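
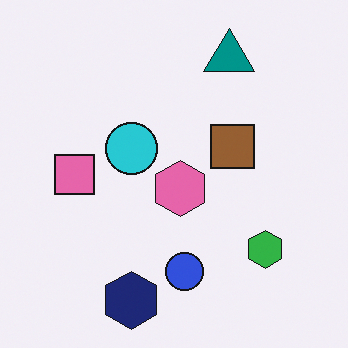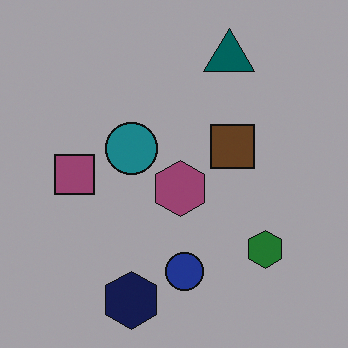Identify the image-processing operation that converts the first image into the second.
The second image is the first darkened a lot.

Every pixel — background and shapes alike — is uniformly darkened.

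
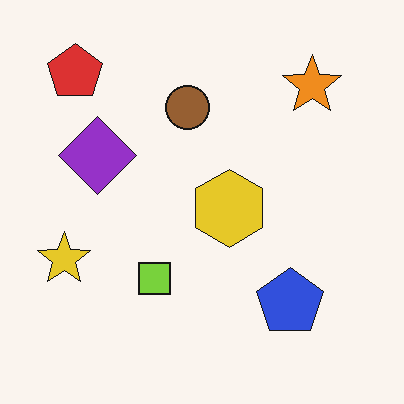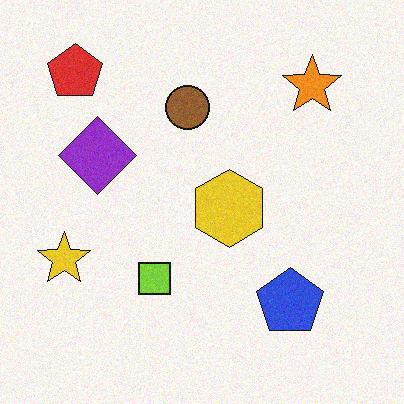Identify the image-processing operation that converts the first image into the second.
It was degraded with a light layer of grain.

Random speckle covers the whole image, including the flat background.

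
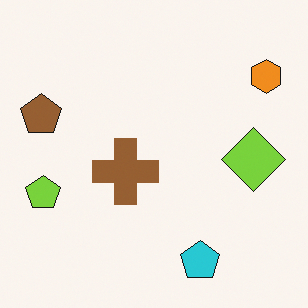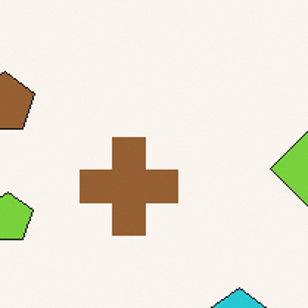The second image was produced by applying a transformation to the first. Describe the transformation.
The transformation is: cropped slightly and scaled back up.

The visible shapes are larger and the field of view is narrower; shapes near the original edges may be partly or wholly outside the frame — a crop-and-rescale.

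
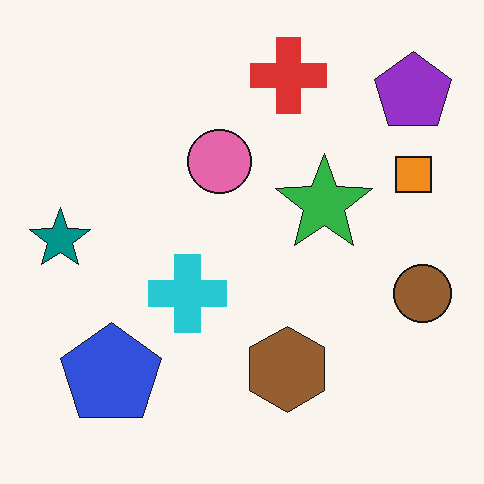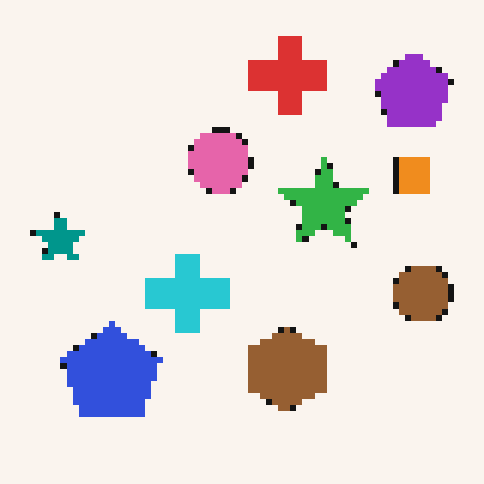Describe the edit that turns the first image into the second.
Moderately pixelated.

Shapes are reduced to large square blocks; fine edges and outlines are lost — a downscale-then-upscale (mosaic) effect.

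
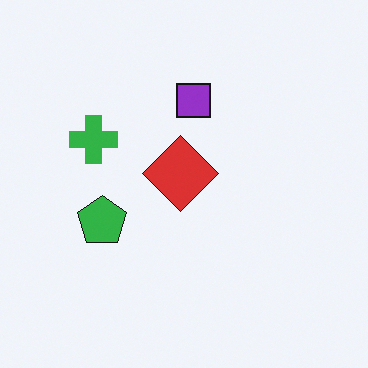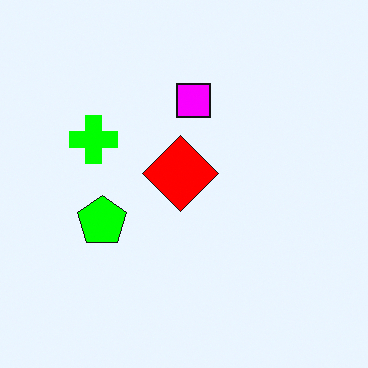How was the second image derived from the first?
The image was heavily oversaturated.

All colors are more vivid — a global saturation change.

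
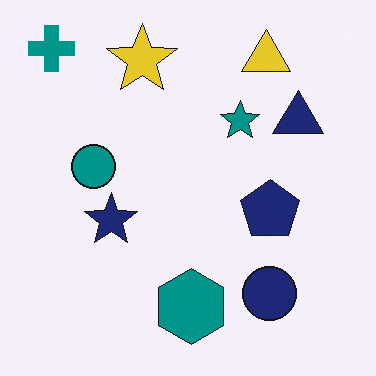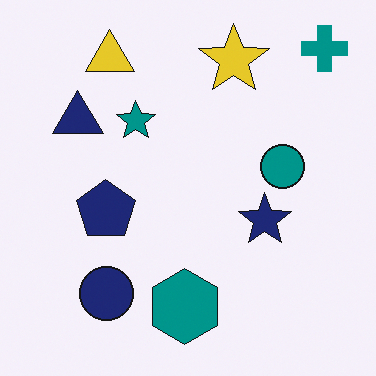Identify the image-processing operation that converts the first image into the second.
It was flipped horizontally (left ↔ right).

The teal cross is in the top-left of the first image and the top-right of the second — shapes on opposite sides of the vertical midline have swapped in a mirror flip.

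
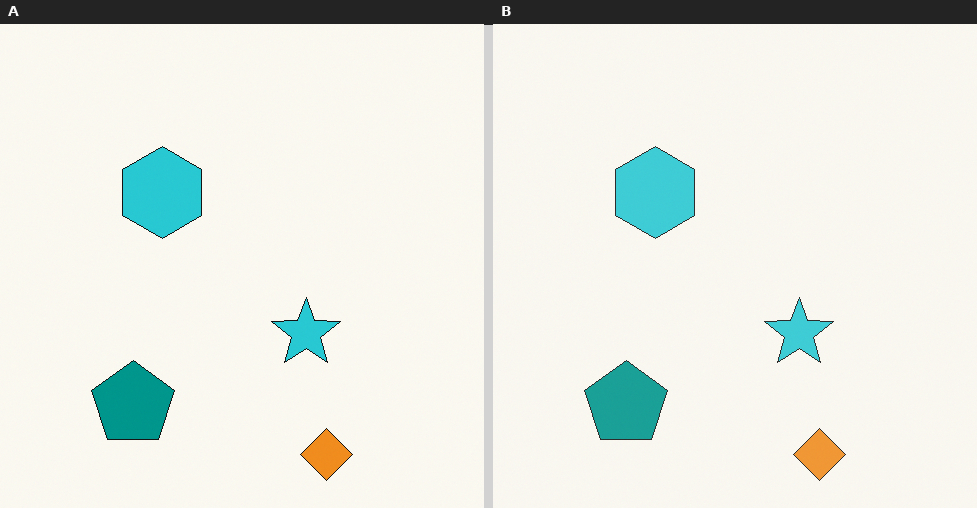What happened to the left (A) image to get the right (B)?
The right (B) image is the left (A) given slightly reduced contrast.

Tones are pushed toward mid-grey across the whole image — a global contrast change.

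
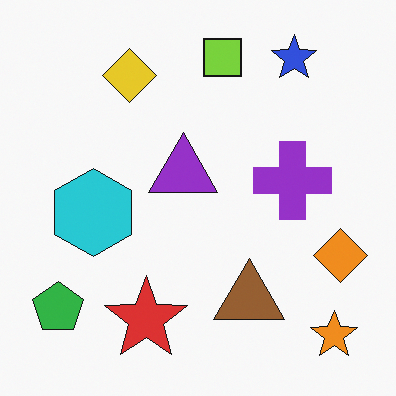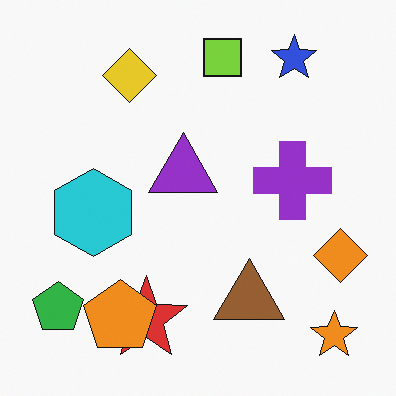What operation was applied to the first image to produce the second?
Overlaid with an additional orange pentagon.

An orange pentagon appears in the second image that is absent from the first.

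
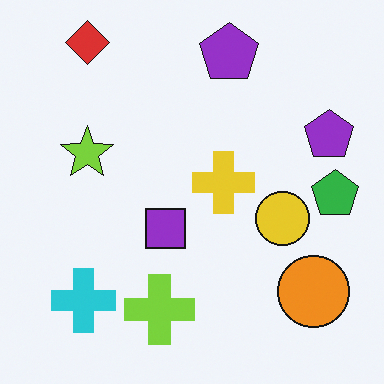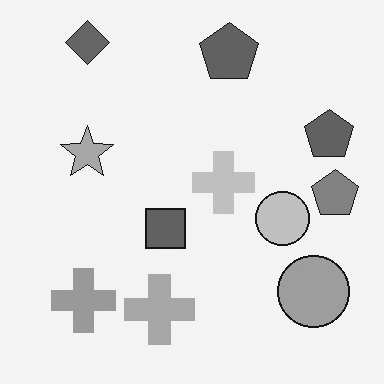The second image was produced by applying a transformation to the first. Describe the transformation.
It was converted to grayscale.

All color is removed — every shape is now a shade of grey.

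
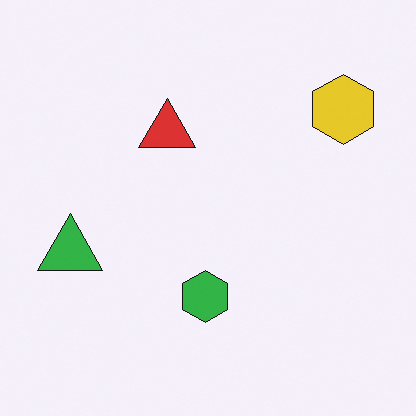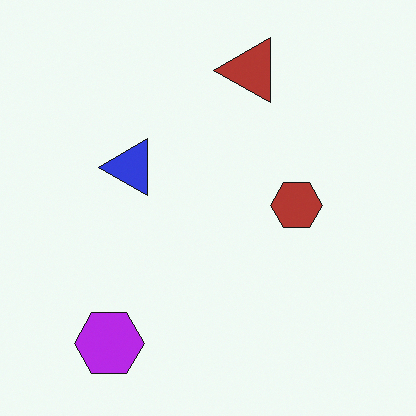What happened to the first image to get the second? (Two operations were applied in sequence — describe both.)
The second image is the first hue-shifted by a large amount, then transposed (reflected across the top-left ↔ bottom-right diagonal).

Every shape's color has rotated by the same amount around the hue wheel — a uniform hue shift. Shapes have swapped their row and column positions — what was in the top-right is now in the bottom-left — a diagonal reflection.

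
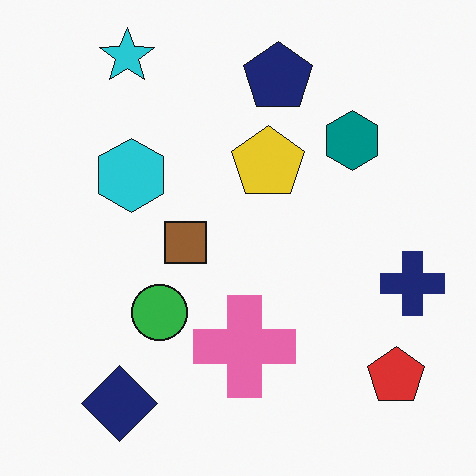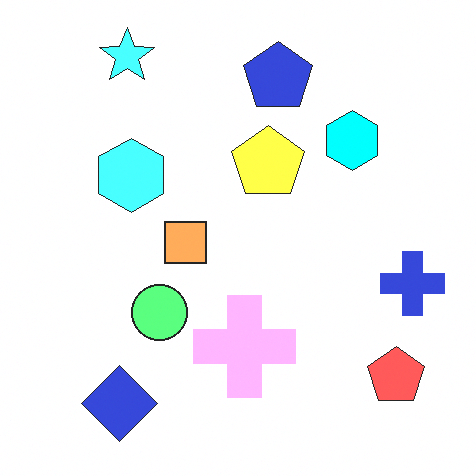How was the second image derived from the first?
It was substantially brightened.

Every pixel — background and shapes alike — is uniformly brightened.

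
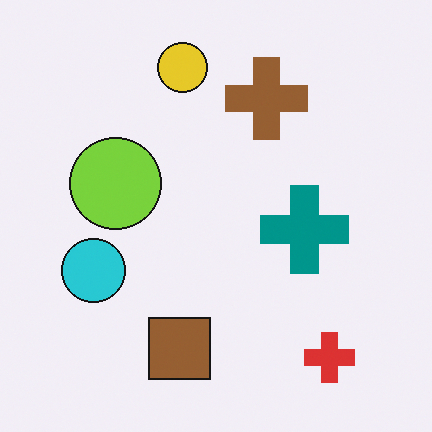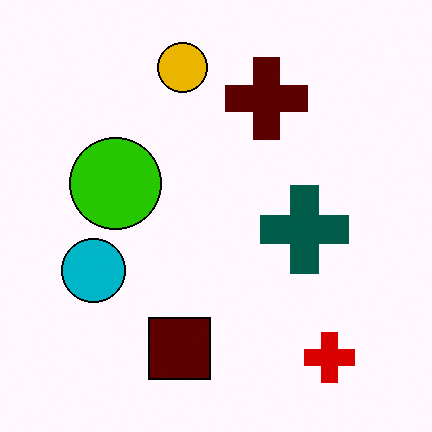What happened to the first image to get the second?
The image was given much higher contrast.

Tones are pushed away from mid-grey across the whole image — a global contrast change.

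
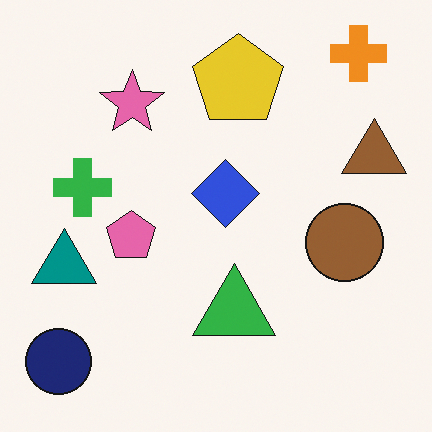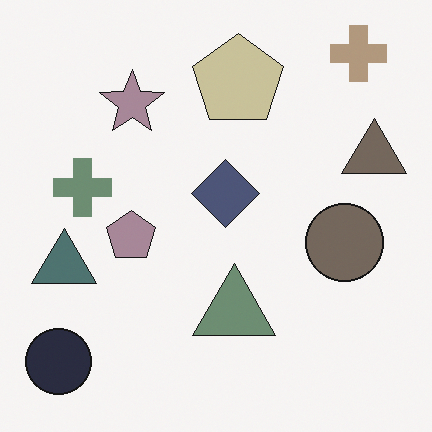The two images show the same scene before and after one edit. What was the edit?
This is the original image heavily desaturated.

All colors are more muted and greyish — a global saturation change.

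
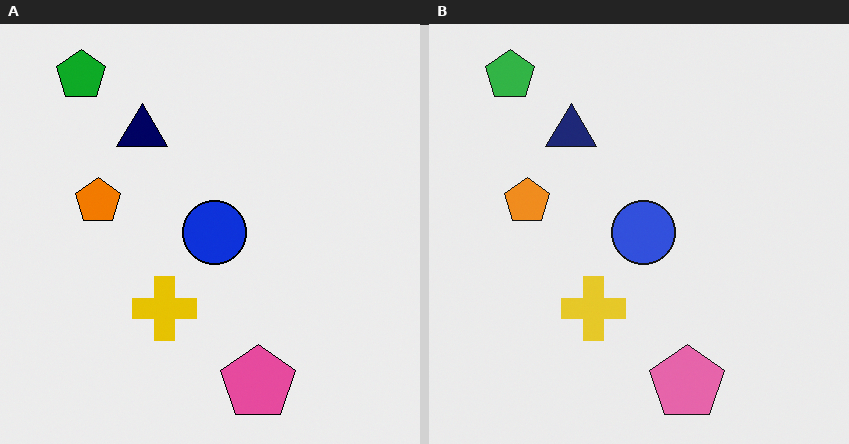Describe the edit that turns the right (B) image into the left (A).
It was given slightly increased contrast.

Tones are pushed away from mid-grey across the whole image — a global contrast change.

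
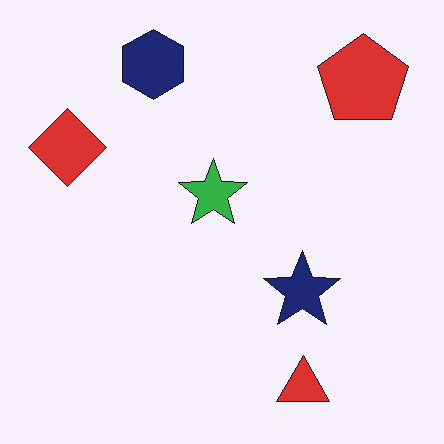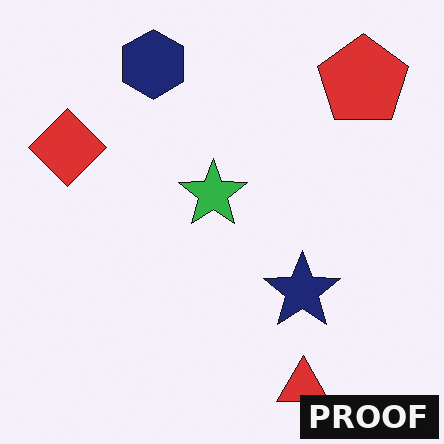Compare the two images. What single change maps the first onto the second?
This is the original image watermarked with the text "PROOF" in the lower-right corner.

A dark label reading "PROOF" appears in the lower-right corner.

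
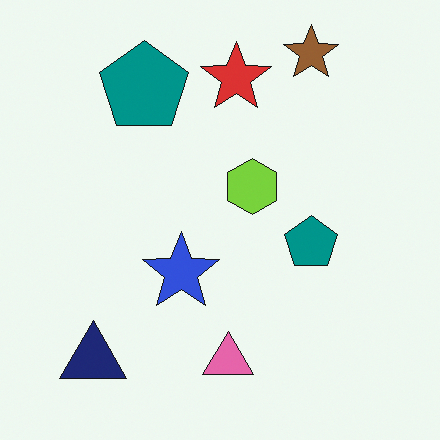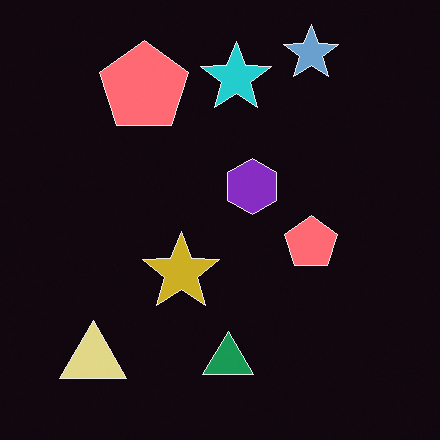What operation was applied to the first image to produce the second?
It was color-inverted (negative).

The light background has become dark and every shape's color is its complement — a photographic negative.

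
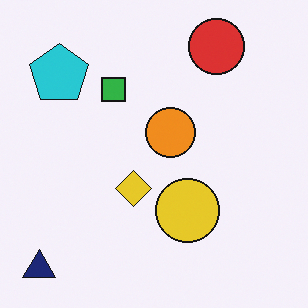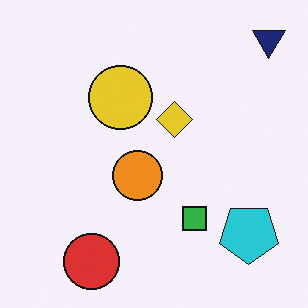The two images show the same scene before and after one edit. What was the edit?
It was rotated 180°.

The navy triangle sits in the bottom-left of the first image and the top-right of the second — consistent with a whole-image 180° rotation.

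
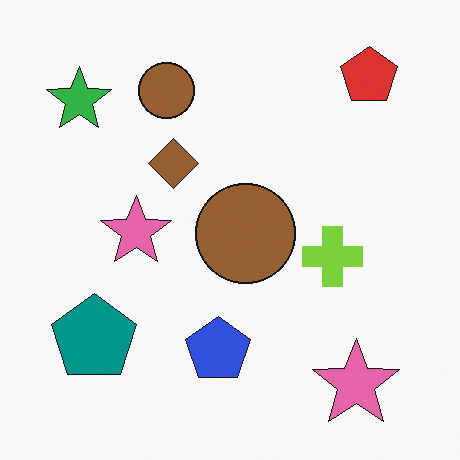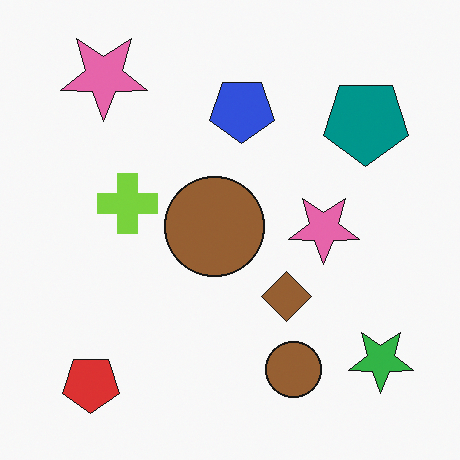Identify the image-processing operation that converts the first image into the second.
The image was rotated 180°.

The red pentagon sits in the top-right of the first image and the bottom-left of the second — consistent with a whole-image 180° rotation.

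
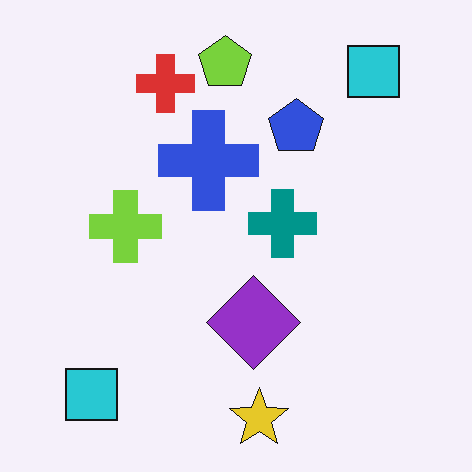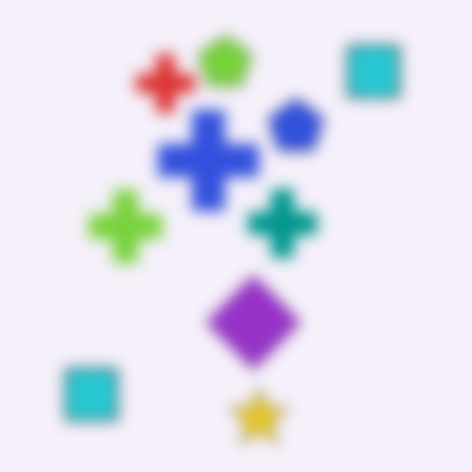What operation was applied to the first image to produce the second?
This is the original image heavily blurred.

Shape edges and outlines are uniformly softened across the whole image.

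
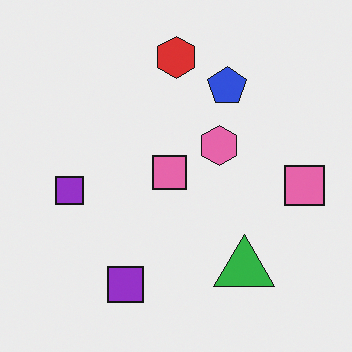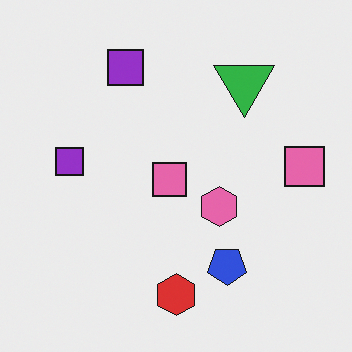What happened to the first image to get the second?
The transformation is: flipped vertically (top ↔ bottom).

The red hexagon is in the top of the first image and the bottom of the second — shapes on opposite sides of the horizontal midline have swapped in a mirror flip.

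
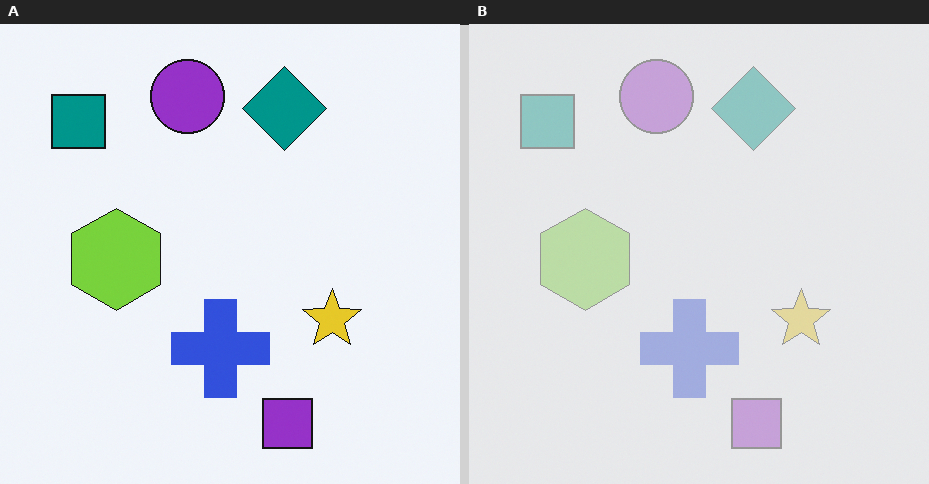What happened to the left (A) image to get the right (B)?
Given much lower contrast.

Tones are pushed toward mid-grey across the whole image — a global contrast change.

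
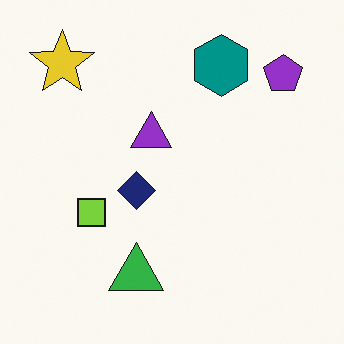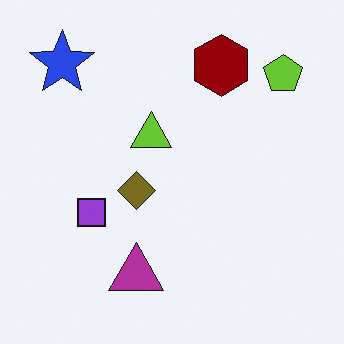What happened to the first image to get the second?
The transformation is: hue-shifted by a large amount.

Every shape's color has rotated by the same amount around the hue wheel — a uniform hue shift.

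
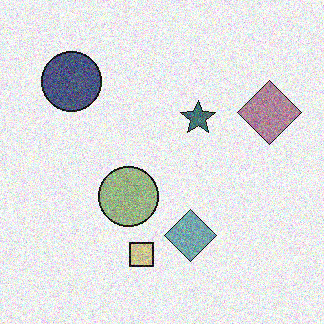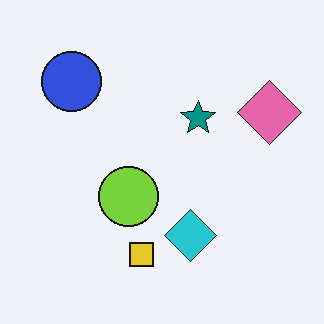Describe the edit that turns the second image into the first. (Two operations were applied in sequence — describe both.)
It was heavily desaturated, then degraded with moderate additive noise.

All colors are more muted and greyish — a global saturation change. Random speckle covers the whole image, including the flat background.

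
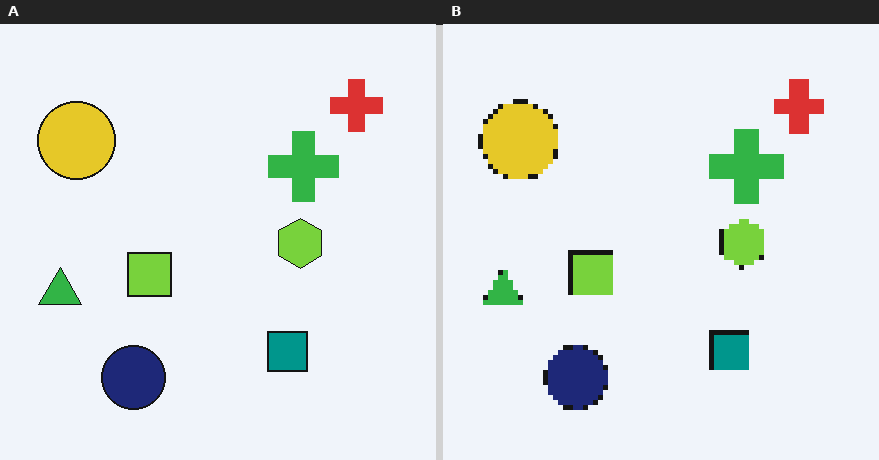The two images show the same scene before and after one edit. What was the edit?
This is the original image lightly pixelated (a mild mosaic effect).

Shapes are reduced to large square blocks; fine edges and outlines are lost — a downscale-then-upscale (mosaic) effect.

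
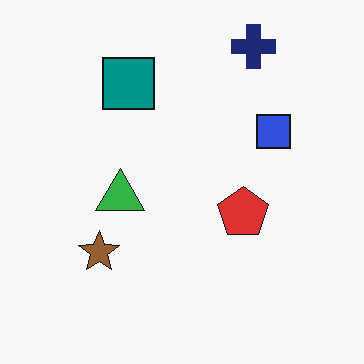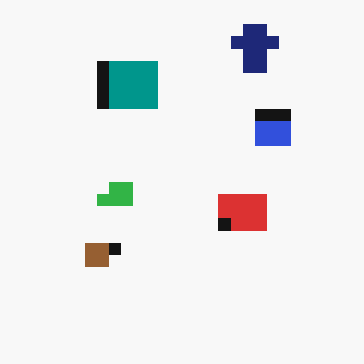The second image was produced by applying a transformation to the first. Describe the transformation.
The second image is the first heavily pixelated into large blocks.

Shapes are reduced to large square blocks; fine edges and outlines are lost — a downscale-then-upscale (mosaic) effect.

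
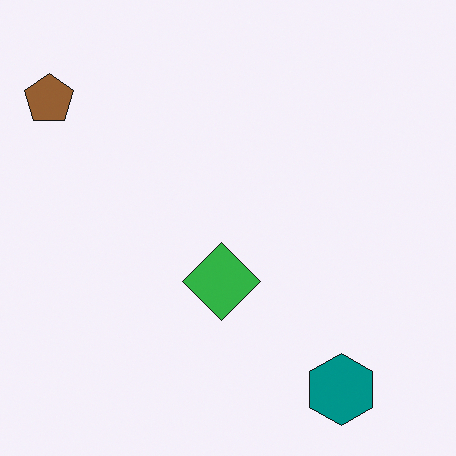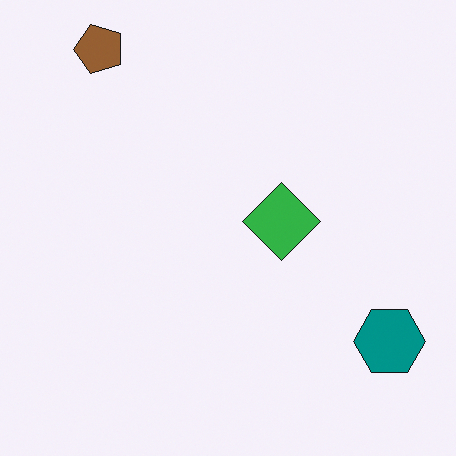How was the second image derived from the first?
Transposed (reflected across the top-left ↔ bottom-right diagonal).

Shapes have swapped their row and column positions — what was in the top-right is now in the bottom-left — a diagonal reflection.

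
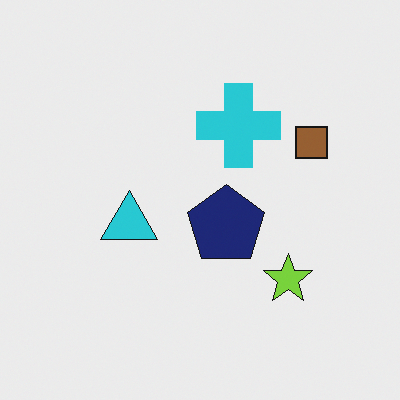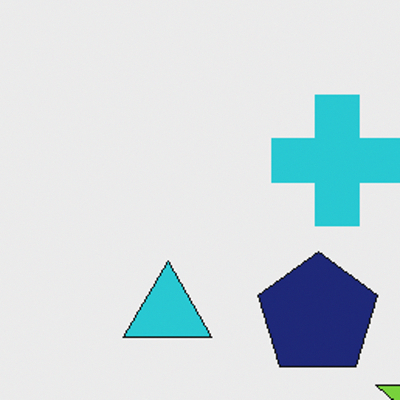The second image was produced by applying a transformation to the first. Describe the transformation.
The transformation is: cropped slightly and scaled back up.

The visible shapes are larger and the field of view is narrower; shapes near the original edges may be partly or wholly outside the frame — a crop-and-rescale.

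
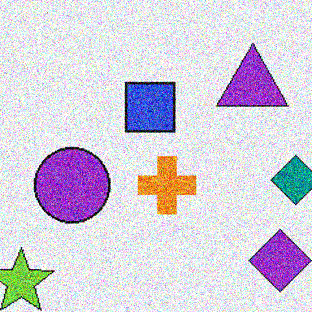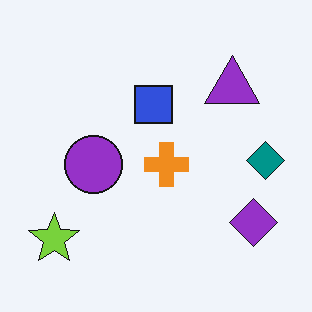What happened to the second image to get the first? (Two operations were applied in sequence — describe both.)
It was cropped to a modestly smaller region and rescaled, then degraded with strong gaussian noise.

The visible shapes are larger and the field of view is narrower; shapes near the original edges may be partly or wholly outside the frame — a crop-and-rescale. Random speckle covers the whole image, including the flat background.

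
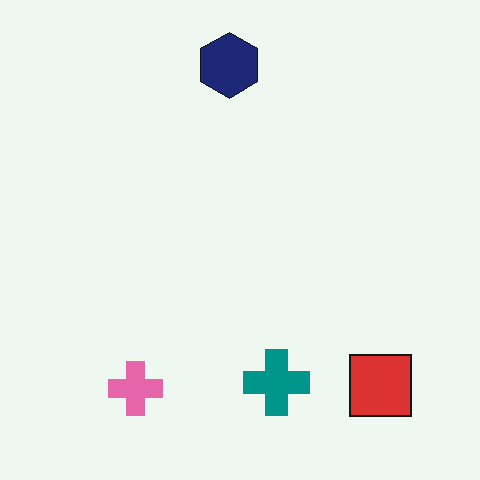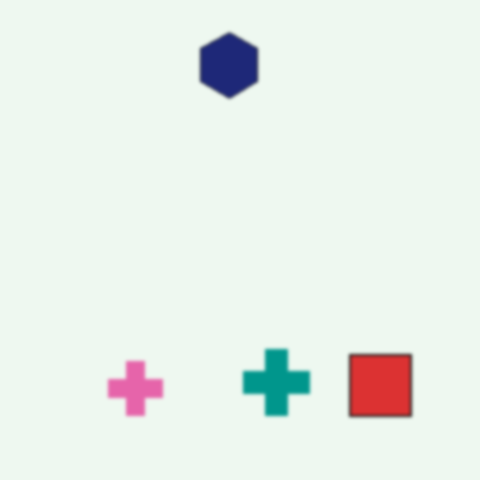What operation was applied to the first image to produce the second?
The second image is the first lightly blurred.

Shape edges and outlines are uniformly softened across the whole image.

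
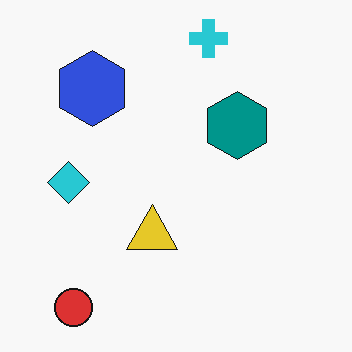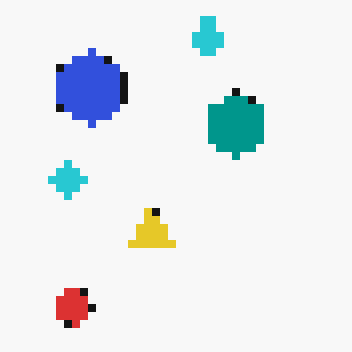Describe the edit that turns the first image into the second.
It was pixelated into visible square blocks.

Shapes are reduced to large square blocks; fine edges and outlines are lost — a downscale-then-upscale (mosaic) effect.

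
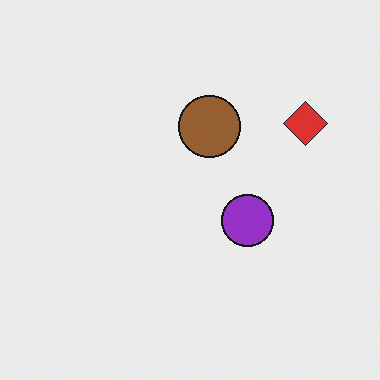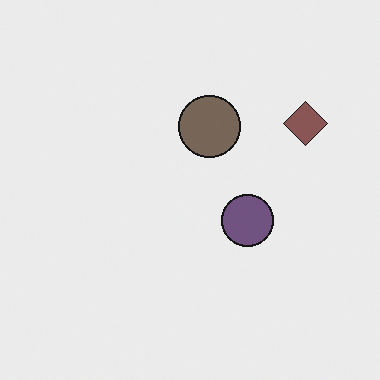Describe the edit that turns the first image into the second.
The second image is the first heavily desaturated.

All colors are more muted and greyish — a global saturation change.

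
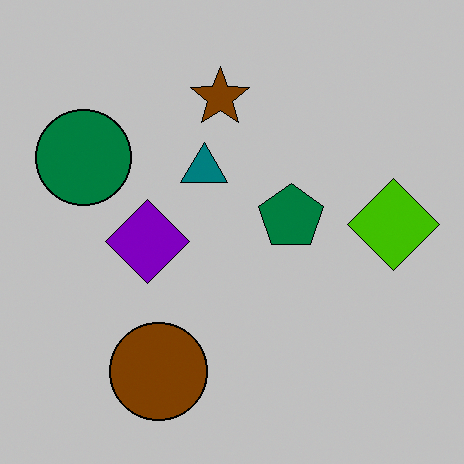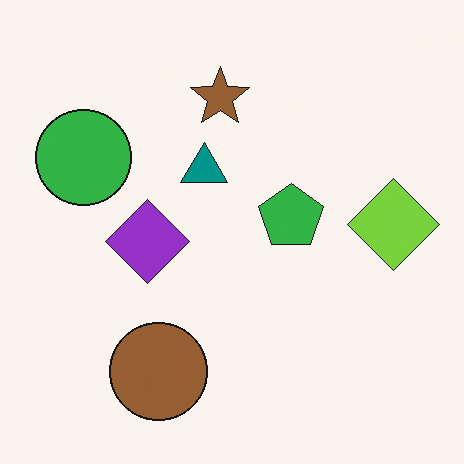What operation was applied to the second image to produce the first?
The first image is the second aggressively posterized.

Each flat color has snapped to a coarser quantized level — most visibly, the near-white background has dropped to a flat grey.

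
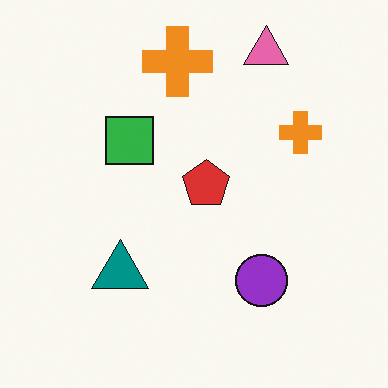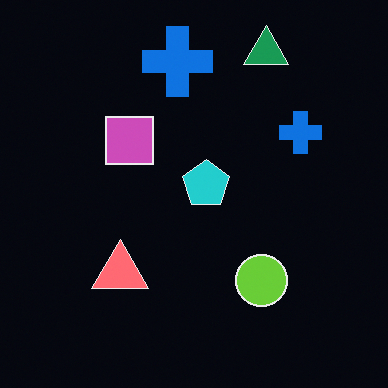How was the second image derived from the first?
Color-inverted (negative).

The light background has become dark and every shape's color is its complement — a photographic negative.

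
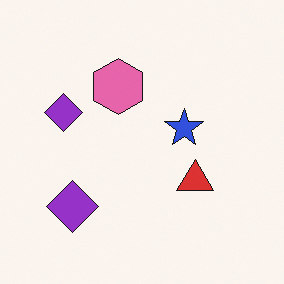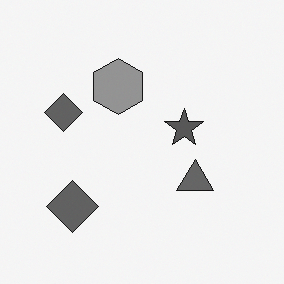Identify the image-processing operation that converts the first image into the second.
Converted to grayscale.

All color is removed — every shape is now a shade of grey.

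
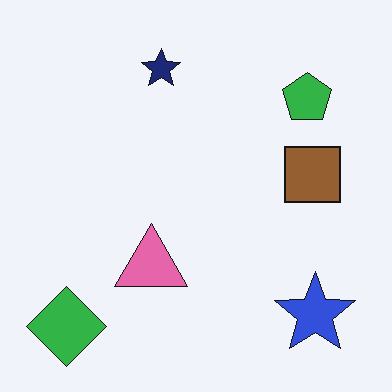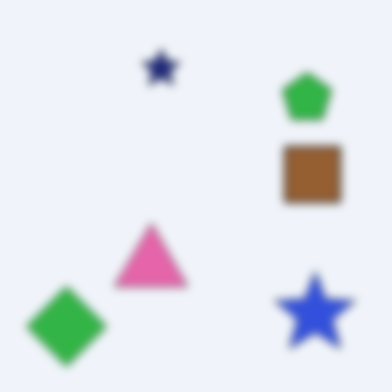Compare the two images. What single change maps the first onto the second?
Noticeably gaussian-blurred.

Shape edges and outlines are uniformly softened across the whole image.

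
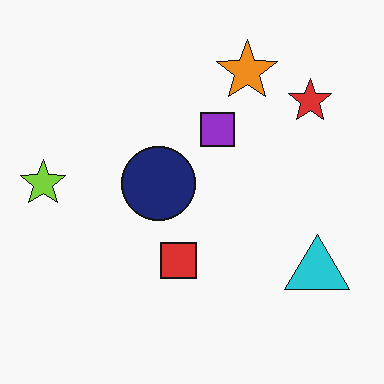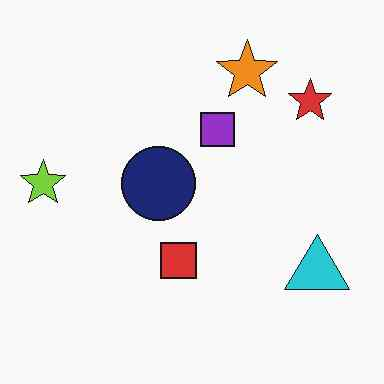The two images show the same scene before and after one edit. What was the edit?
The transformation is: JPEG-compressed with visible artifacts.

Blocky 8×8 compression artifacts appear around shape edges and the flat background shows ringing — characteristic JPEG degradation.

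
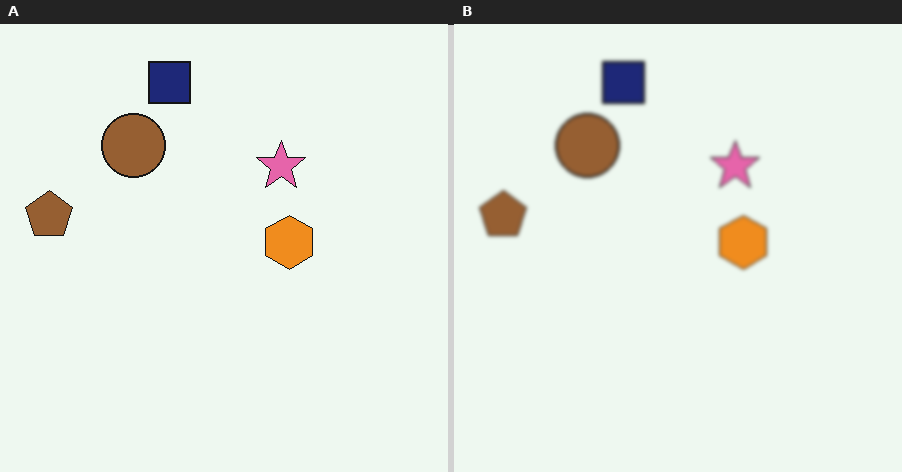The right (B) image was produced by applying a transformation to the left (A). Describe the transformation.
This is the original image given a subtle gaussian blur.

Shape edges and outlines are uniformly softened across the whole image.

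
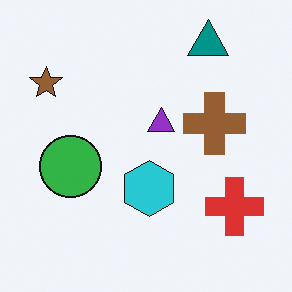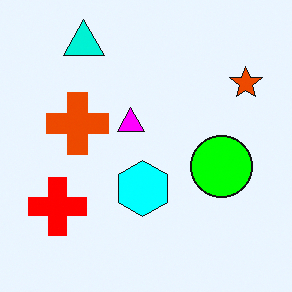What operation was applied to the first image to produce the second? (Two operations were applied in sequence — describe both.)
The image was heavily oversaturated, then flipped horizontally (left ↔ right).

All colors are more vivid — a global saturation change. The brown star is in the top-left of the first image and the top-right of the second — shapes on opposite sides of the vertical midline have swapped in a mirror flip.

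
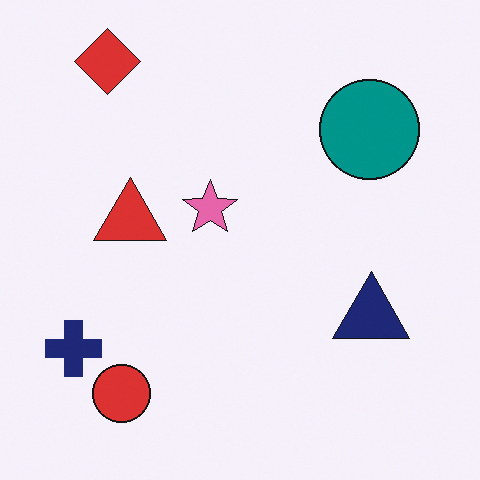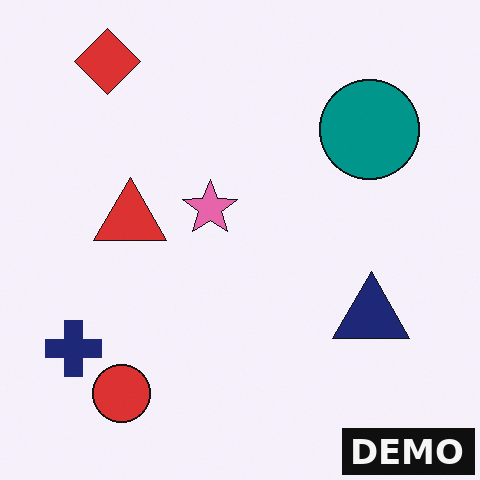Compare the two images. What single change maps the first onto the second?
The image was watermarked with the text "DEMO" in the lower-right corner.

A dark label reading "DEMO" appears in the lower-right corner.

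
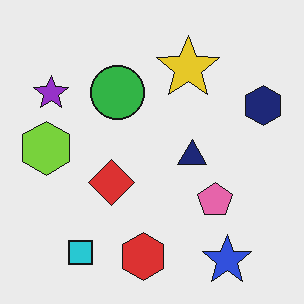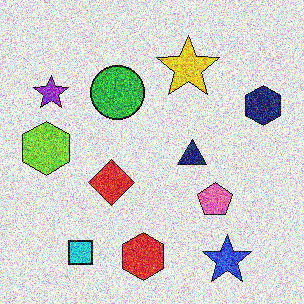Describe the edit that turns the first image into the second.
Degraded with strong gaussian noise.

Random speckle covers the whole image, including the flat background.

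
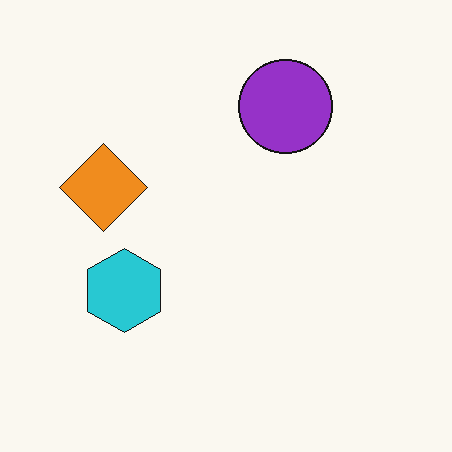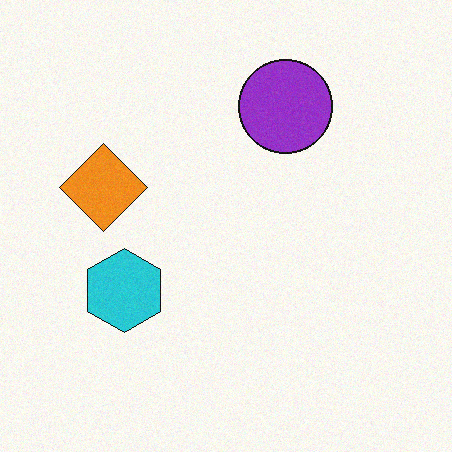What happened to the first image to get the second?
This is the original image degraded with light additive noise.

Random speckle covers the whole image, including the flat background.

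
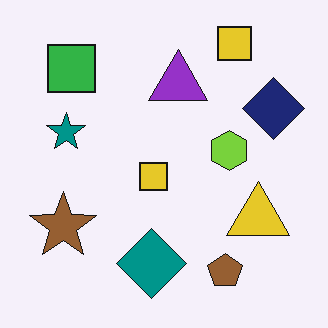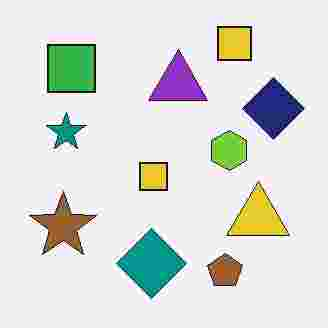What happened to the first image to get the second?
The second image is the first degraded with heavy JPEG compression.

Blocky 8×8 compression artifacts appear around shape edges and the flat background shows ringing — characteristic JPEG degradation.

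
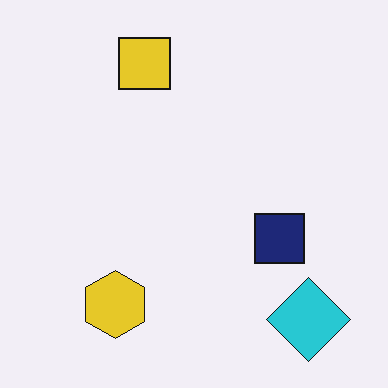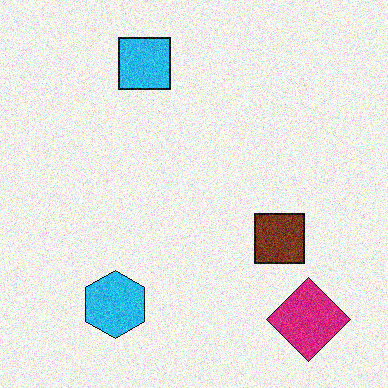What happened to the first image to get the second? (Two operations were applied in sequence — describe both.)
The image was hue-shifted noticeably, then degraded with moderate additive noise.

Every shape's color has rotated by the same amount around the hue wheel — a uniform hue shift. Random speckle covers the whole image, including the flat background.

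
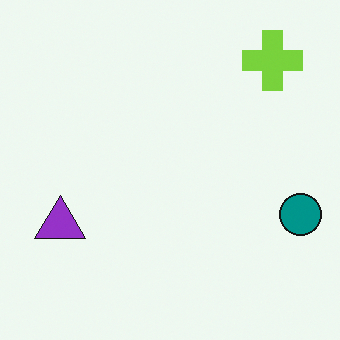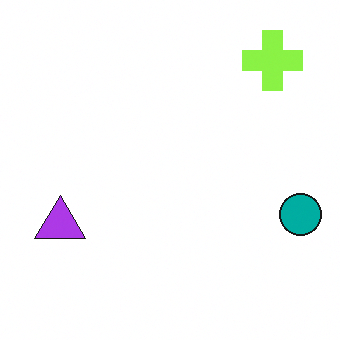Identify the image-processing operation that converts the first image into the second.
This is the original image brightened a little.

Every pixel — background and shapes alike — is uniformly brightened.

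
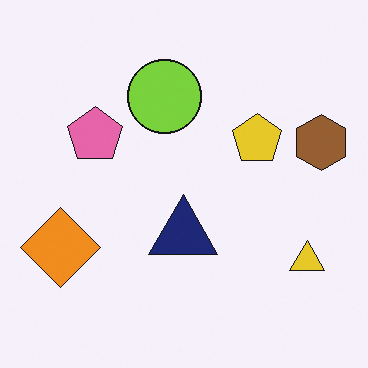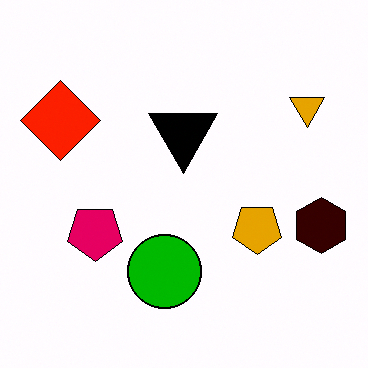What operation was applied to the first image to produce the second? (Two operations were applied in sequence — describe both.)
The transformation is: boosted in contrast, then flipped vertically (top ↔ bottom).

Tones are pushed away from mid-grey across the whole image — a global contrast change. The lime circle is in the top of the first image and the bottom of the second — shapes on opposite sides of the horizontal midline have swapped in a mirror flip.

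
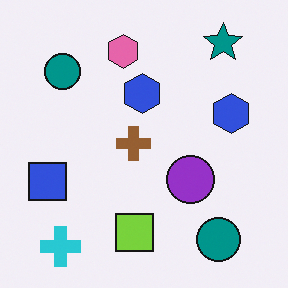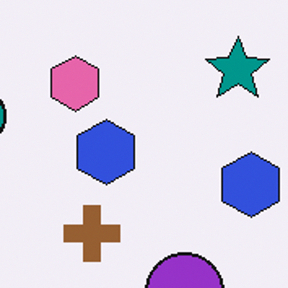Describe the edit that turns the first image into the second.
The transformation is: cropped tightly and scaled back up.

The visible shapes are larger and the field of view is narrower; shapes near the original edges may be partly or wholly outside the frame — a crop-and-rescale.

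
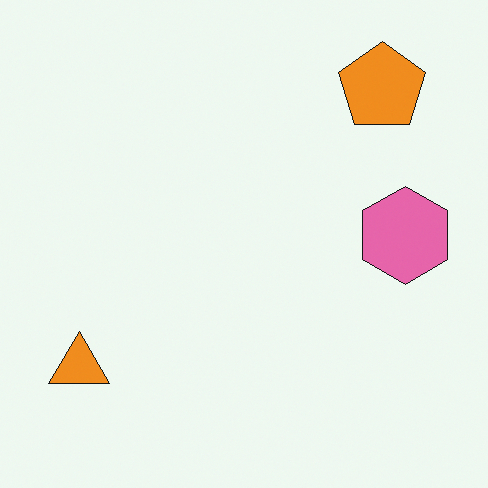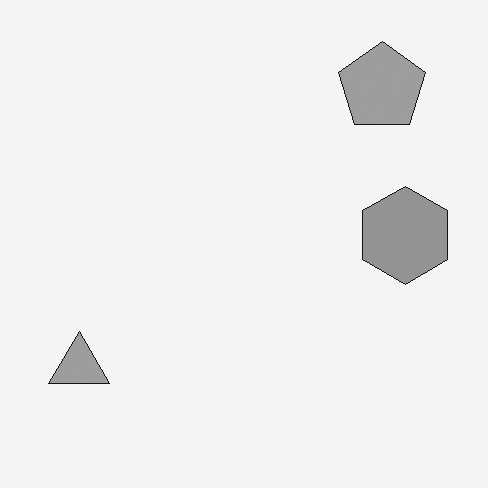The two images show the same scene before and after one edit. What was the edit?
The transformation is: converted to grayscale.

All color is removed — every shape is now a shade of grey.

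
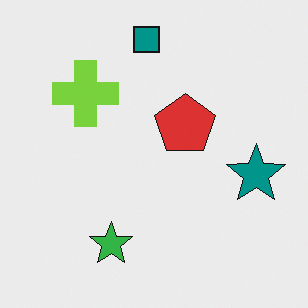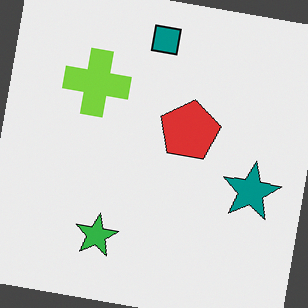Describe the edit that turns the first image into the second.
It was rotated clockwise by a slight angle.

Every shape is tilted by the same angle and the image corners show triangular fill wedges — a whole-image rotation by a non-right angle.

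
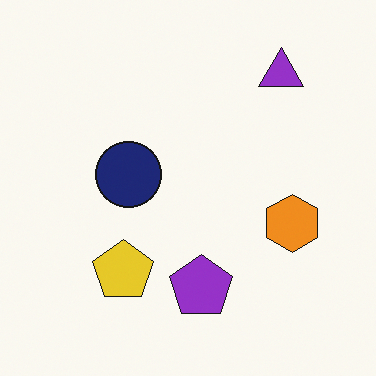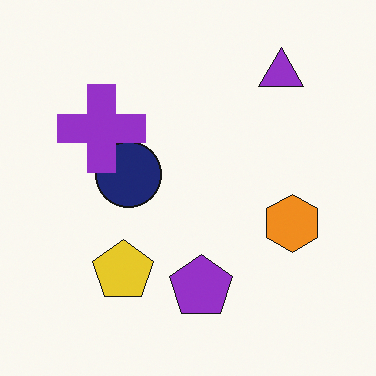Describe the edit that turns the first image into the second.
The image was overlaid with an additional purple cross.

A purple cross appears in the second image that is absent from the first.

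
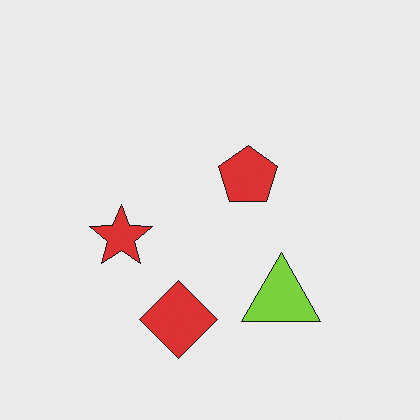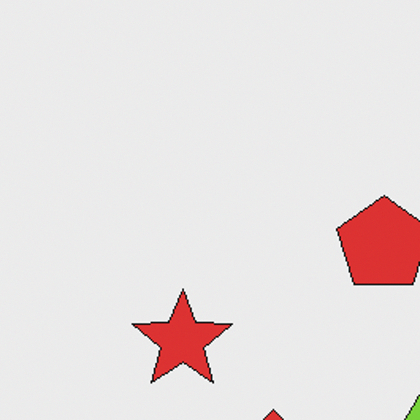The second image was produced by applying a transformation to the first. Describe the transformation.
It was cropped to a modestly smaller region and rescaled.

The visible shapes are larger and the field of view is narrower; shapes near the original edges may be partly or wholly outside the frame — a crop-and-rescale.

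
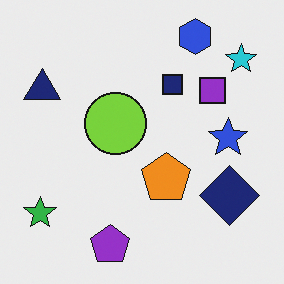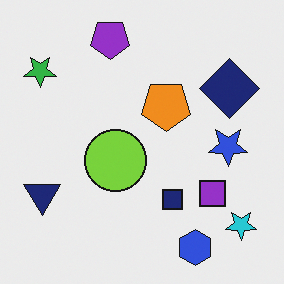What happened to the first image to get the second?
The image was flipped vertically (top ↔ bottom).

The blue hexagon is in the top-right of the first image and the bottom-right of the second — shapes on opposite sides of the horizontal midline have swapped in a mirror flip.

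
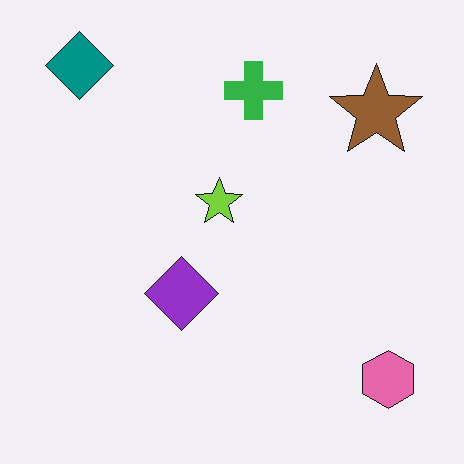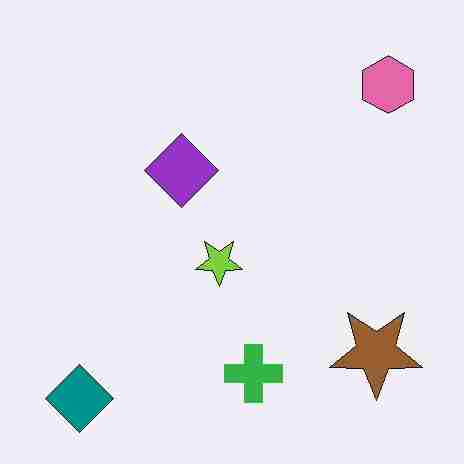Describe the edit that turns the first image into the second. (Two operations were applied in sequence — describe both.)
This is the original image flipped vertically (top ↔ bottom), then degraded with heavy JPEG compression.

The teal diamond is in the top-left of the first image and the bottom-left of the second — shapes on opposite sides of the horizontal midline have swapped in a mirror flip. Blocky 8×8 compression artifacts appear around shape edges and the flat background shows ringing — characteristic JPEG degradation.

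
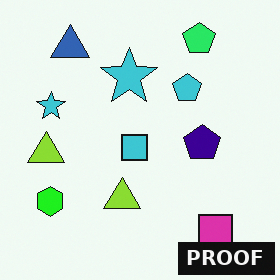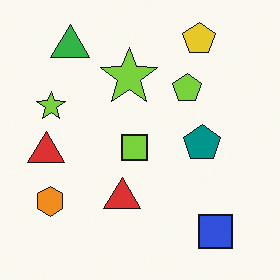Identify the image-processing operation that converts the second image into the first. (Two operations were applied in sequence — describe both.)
Hue-shifted through roughly a third of the color wheel, then watermarked with the text "PROOF" in the lower-right corner.

Every shape's color has rotated by the same amount around the hue wheel — a uniform hue shift. A dark label reading "PROOF" appears in the lower-right corner.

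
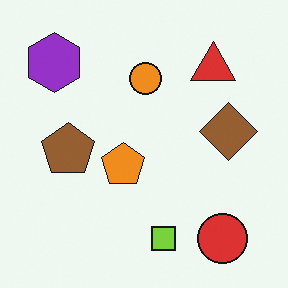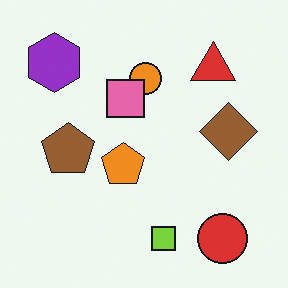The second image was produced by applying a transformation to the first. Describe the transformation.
It was overlaid with an additional pink square.

A pink square appears in the second image that is absent from the first.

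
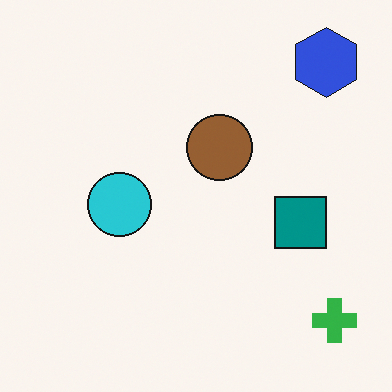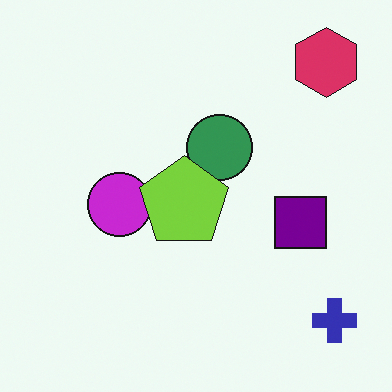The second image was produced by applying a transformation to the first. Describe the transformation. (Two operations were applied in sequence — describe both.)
The transformation is: hue-shifted through roughly a third of the color wheel, then overlaid with an additional lime pentagon.

Every shape's color has rotated by the same amount around the hue wheel — a uniform hue shift. A lime pentagon appears in the second image that is absent from the first.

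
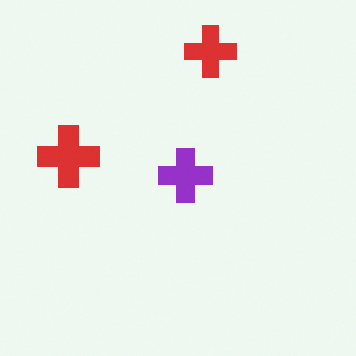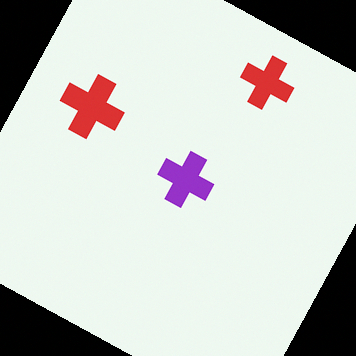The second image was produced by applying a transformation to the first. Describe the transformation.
The transformation is: rotated clockwise by a clearly visible amount.

Every shape is tilted by the same angle and the image corners show triangular fill wedges — a whole-image rotation by a non-right angle.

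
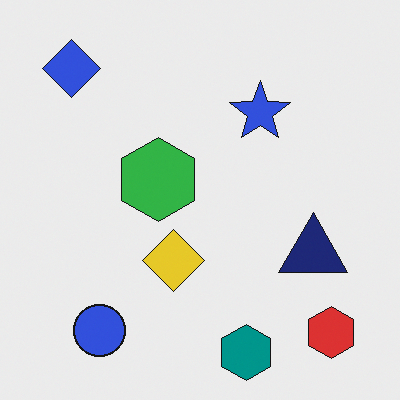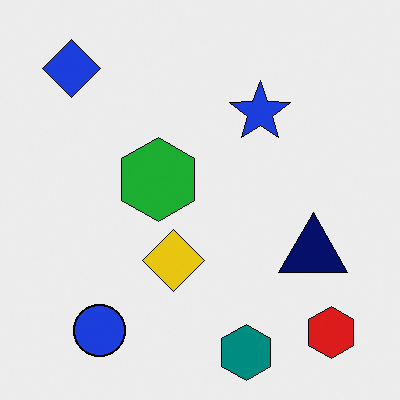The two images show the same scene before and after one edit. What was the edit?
The second image is the first given slightly increased contrast.

Tones are pushed away from mid-grey across the whole image — a global contrast change.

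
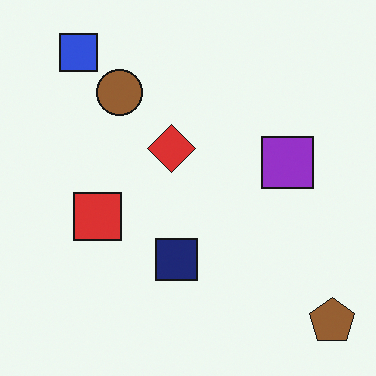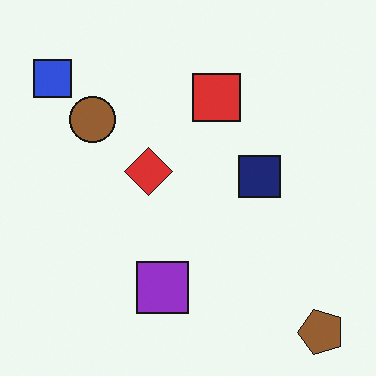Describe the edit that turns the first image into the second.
Transposed (reflected across the top-left ↔ bottom-right diagonal).

Shapes have swapped their row and column positions — what was in the top-right is now in the bottom-left — a diagonal reflection.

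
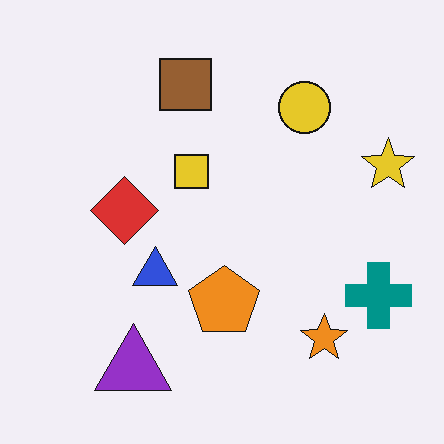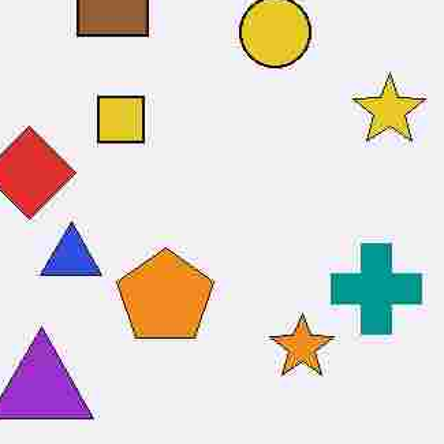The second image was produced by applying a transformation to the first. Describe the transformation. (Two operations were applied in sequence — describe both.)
It was heavily JPEG-compressed with obvious blocking artifacts, then cropped to a modestly smaller region and rescaled.

Blocky 8×8 compression artifacts appear around shape edges and the flat background shows ringing — characteristic JPEG degradation. The visible shapes are larger and the field of view is narrower; shapes near the original edges may be partly or wholly outside the frame — a crop-and-rescale.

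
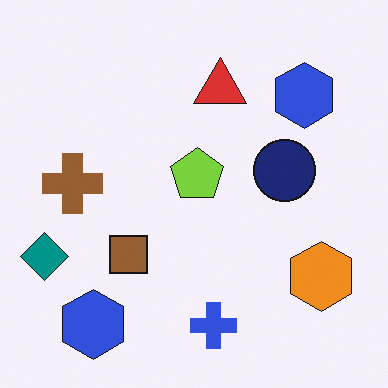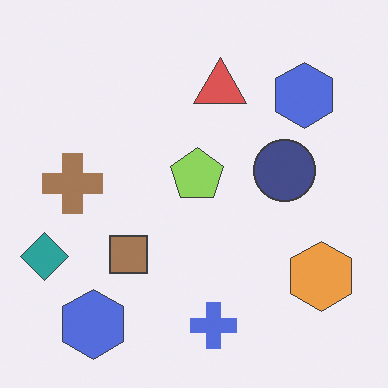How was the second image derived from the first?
This is the original image given slightly reduced contrast.

Tones are pushed toward mid-grey across the whole image — a global contrast change.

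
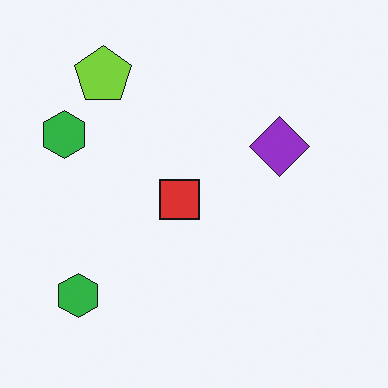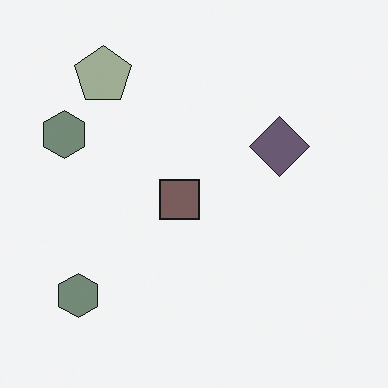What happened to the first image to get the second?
The transformation is: heavily desaturated.

All colors are more muted and greyish — a global saturation change.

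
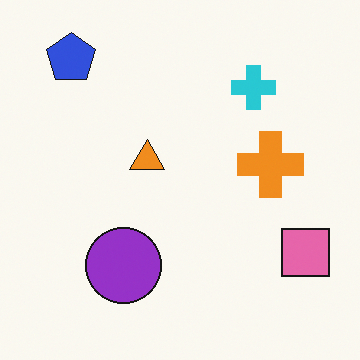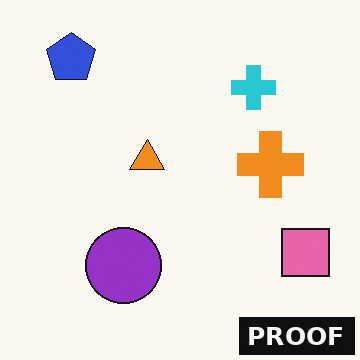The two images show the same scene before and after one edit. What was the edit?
It was watermarked with the text "PROOF" in the lower-right corner.

A dark label reading "PROOF" appears in the lower-right corner.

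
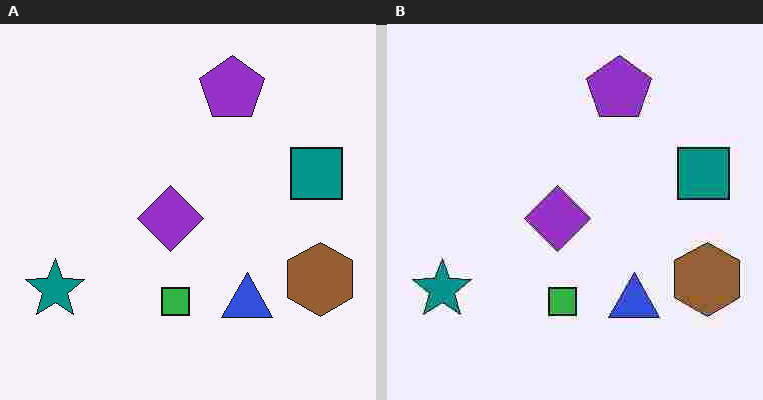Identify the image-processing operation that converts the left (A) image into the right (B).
The right (B) image is the left (A) degraded with heavy JPEG compression.

Blocky 8×8 compression artifacts appear around shape edges and the flat background shows ringing — characteristic JPEG degradation.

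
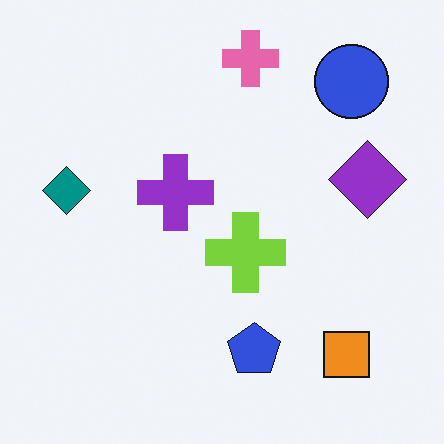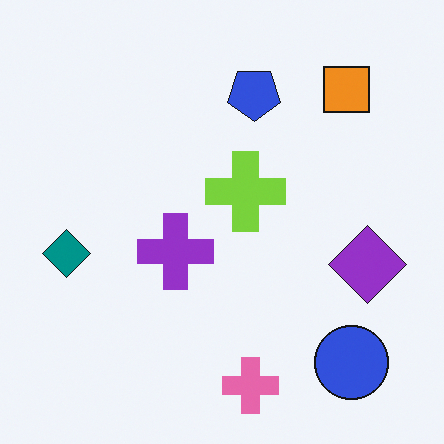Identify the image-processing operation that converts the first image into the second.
This is the original image flipped vertically (top ↔ bottom).

The pink cross is in the top of the first image and the bottom of the second — shapes on opposite sides of the horizontal midline have swapped in a mirror flip.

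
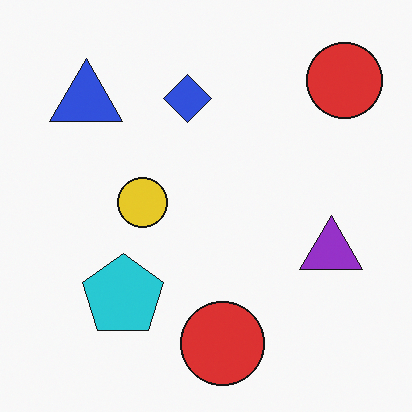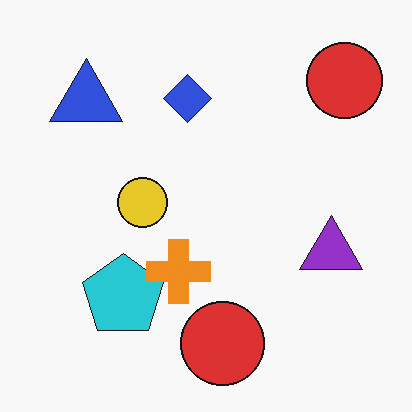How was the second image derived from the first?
This is the original image overlaid with an additional orange cross.

An orange cross appears in the second image that is absent from the first.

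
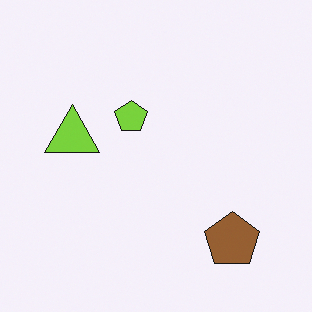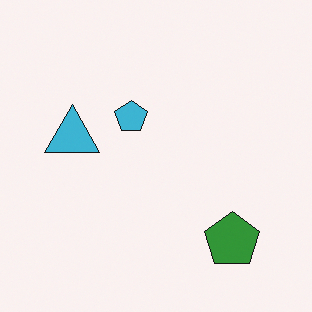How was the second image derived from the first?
The transformation is: hue-shifted through roughly a third of the color wheel.

Every shape's color has rotated by the same amount around the hue wheel — a uniform hue shift.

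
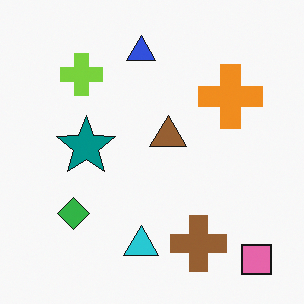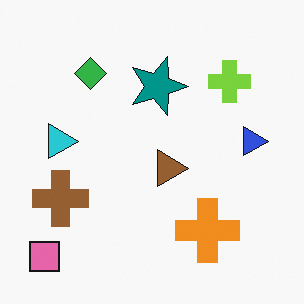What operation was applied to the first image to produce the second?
It was rotated 90° clockwise.

The pink square sits in the bottom-right of the first image and the bottom-left of the second — consistent with a whole-image 90° clockwise rotation.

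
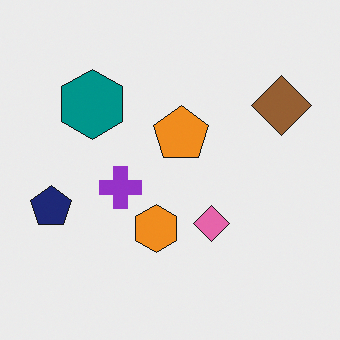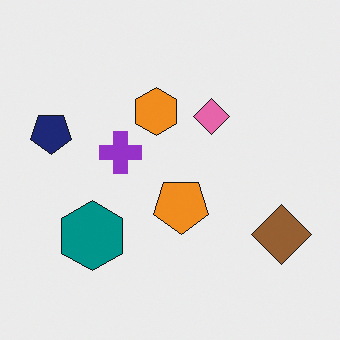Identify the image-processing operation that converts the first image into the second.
The second image is the first flipped vertically (top ↔ bottom).

The teal hexagon is in the top-left of the first image and the bottom-left of the second — shapes on opposite sides of the horizontal midline have swapped in a mirror flip.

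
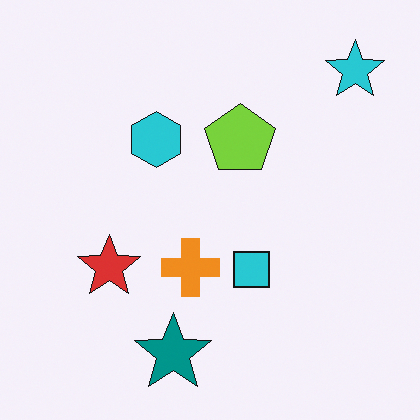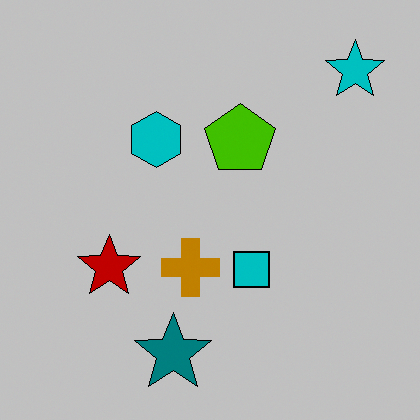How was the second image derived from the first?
This is the original image aggressively posterized.

Each flat color has snapped to a coarser quantized level — most visibly, the near-white background has dropped to a flat grey.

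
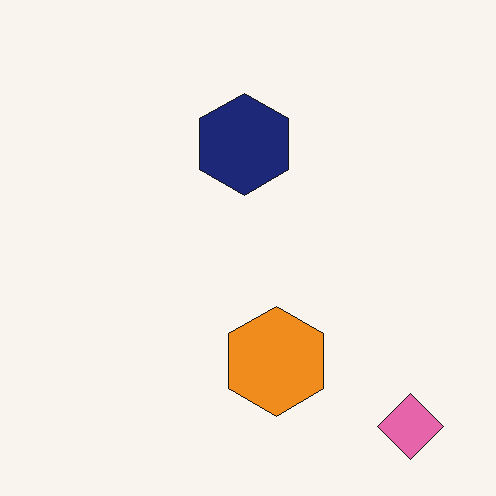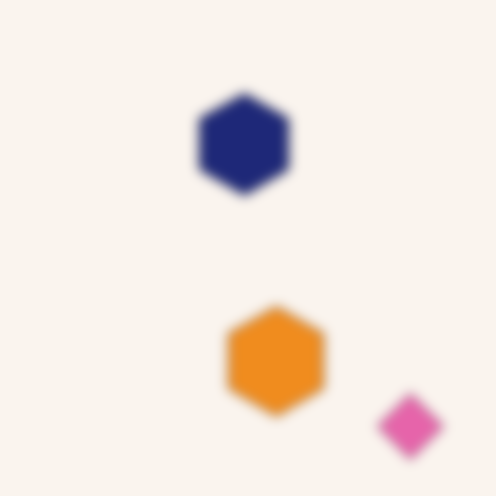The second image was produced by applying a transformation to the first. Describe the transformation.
The image was strongly gaussian-blurred.

Shape edges and outlines are uniformly softened across the whole image.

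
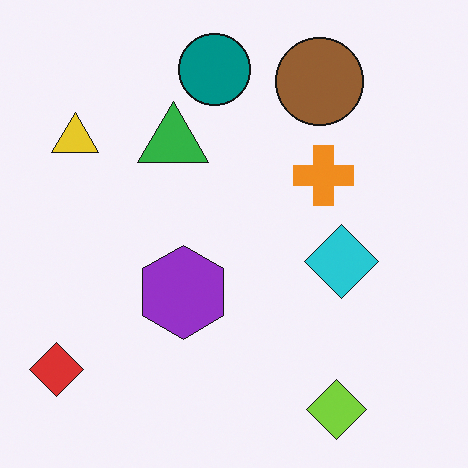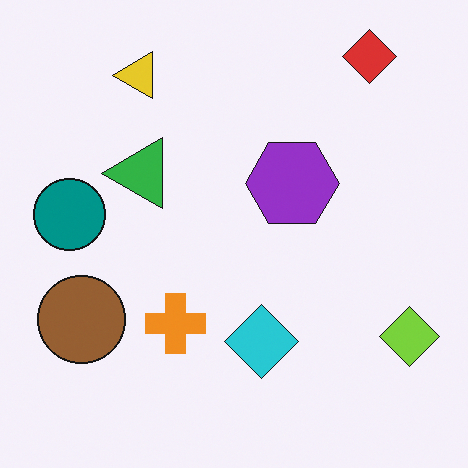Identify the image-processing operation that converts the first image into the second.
This is the original image transposed (reflected across the top-left ↔ bottom-right diagonal).

Shapes have swapped their row and column positions — what was in the top-right is now in the bottom-left — a diagonal reflection.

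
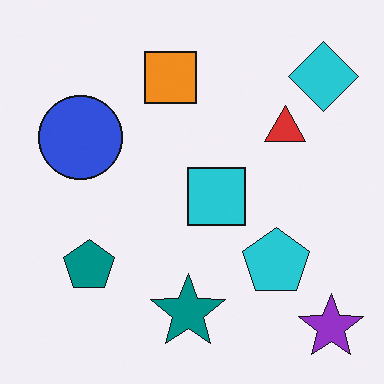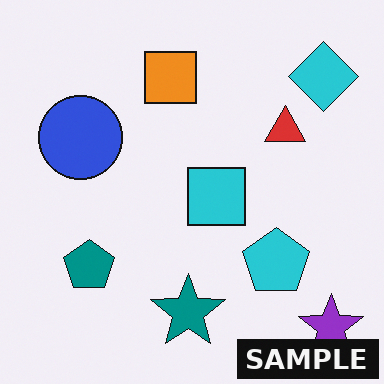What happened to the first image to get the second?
This is the original image watermarked with the text "SAMPLE" in the lower-right corner.

A dark label reading "SAMPLE" appears in the lower-right corner.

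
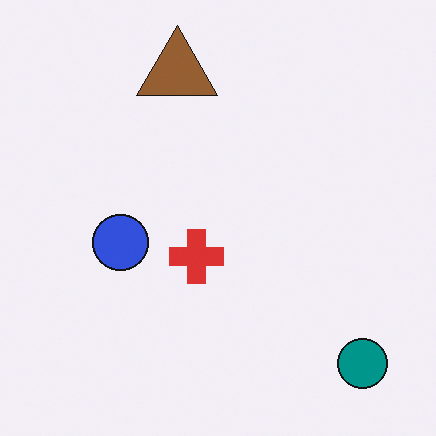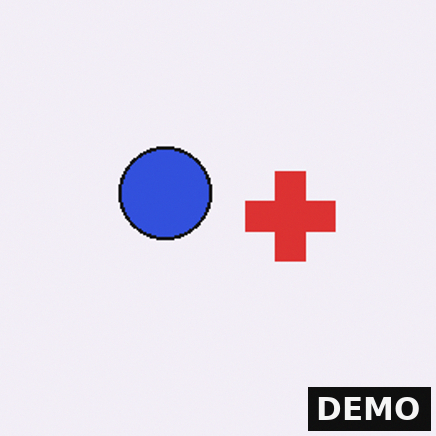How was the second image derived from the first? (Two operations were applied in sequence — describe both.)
The image was cropped to a noticeably smaller region and rescaled, then watermarked with the text "DEMO" in the lower-right corner.

The visible shapes are larger and the field of view is narrower; shapes near the original edges may be partly or wholly outside the frame — a crop-and-rescale. A dark label reading "DEMO" appears in the lower-right corner.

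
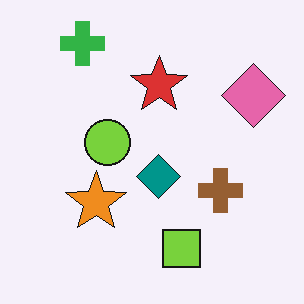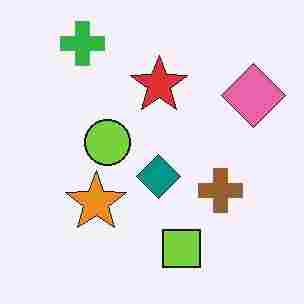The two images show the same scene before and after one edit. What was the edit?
This is the original image degraded with heavy JPEG compression.

Blocky 8×8 compression artifacts appear around shape edges and the flat background shows ringing — characteristic JPEG degradation.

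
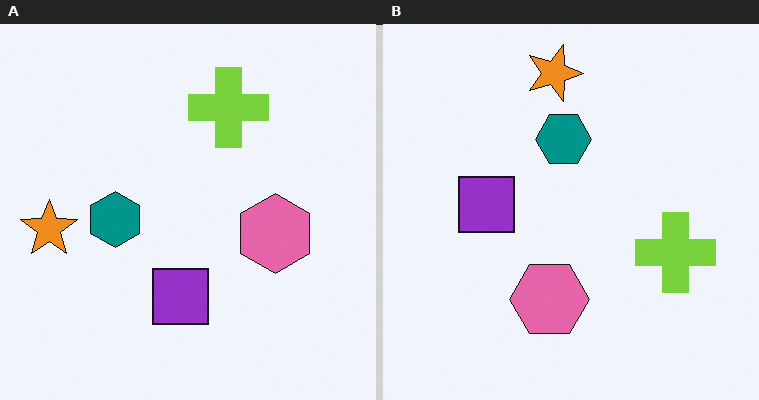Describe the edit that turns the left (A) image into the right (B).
The image was rotated 90° clockwise.

The orange star sits in the left of the left (A) image and the top of the right (B) — consistent with a whole-image 90° clockwise rotation.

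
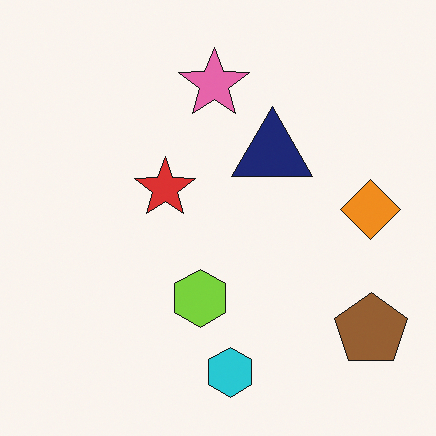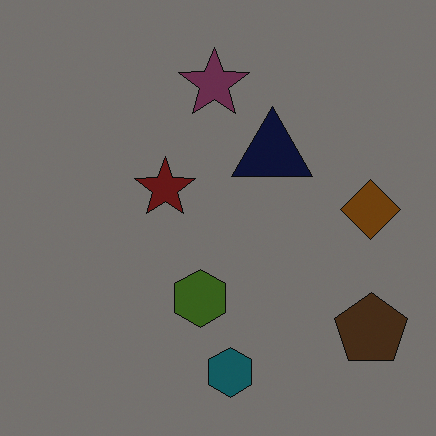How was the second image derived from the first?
Substantially darkened.

Every pixel — background and shapes alike — is uniformly darkened.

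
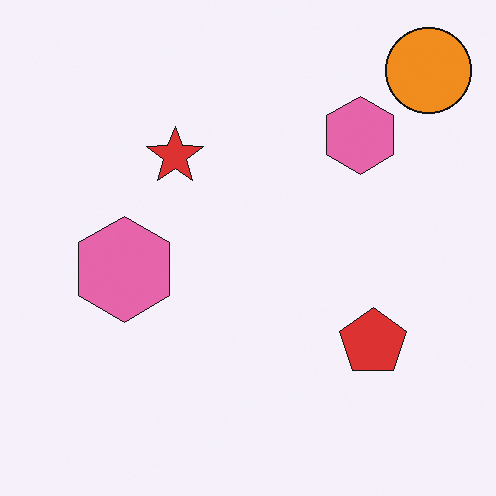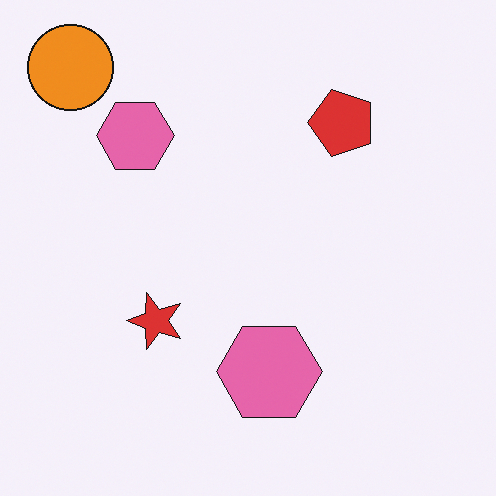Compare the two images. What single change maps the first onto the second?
The image was rotated 90° counter-clockwise.

The orange circle sits in the top-right of the first image and the top-left of the second — consistent with a whole-image 90° counter-clockwise rotation.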